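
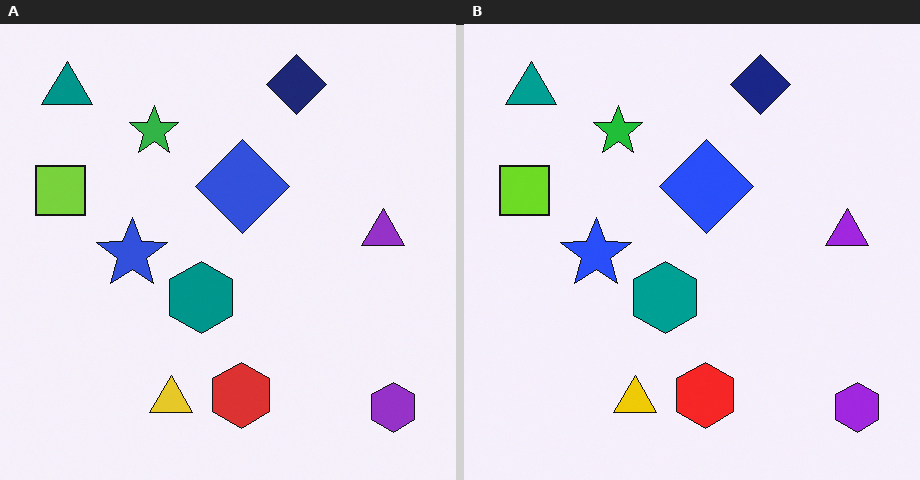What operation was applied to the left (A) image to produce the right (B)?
The image was slightly oversaturated.

All colors are more vivid — a global saturation change.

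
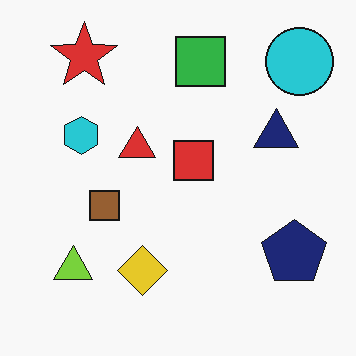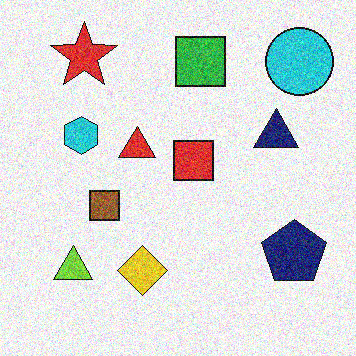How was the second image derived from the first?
The transformation is: degraded with heavy additive noise.

Random speckle covers the whole image, including the flat background.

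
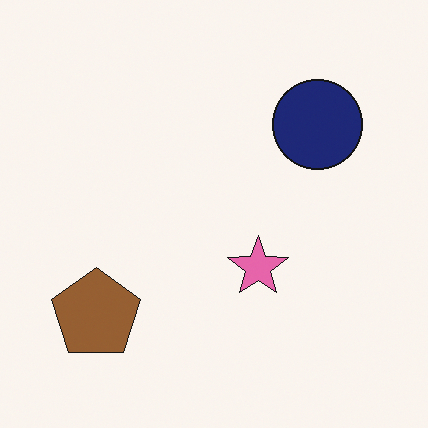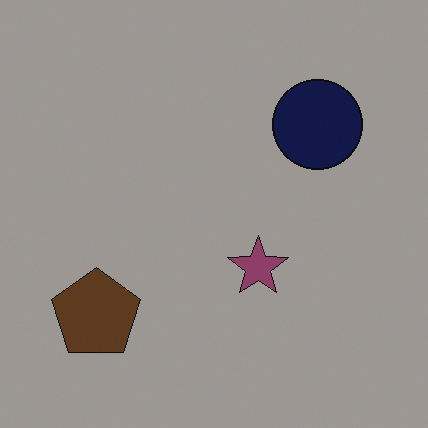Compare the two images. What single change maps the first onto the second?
The second image is the first substantially darkened.

Every pixel — background and shapes alike — is uniformly darkened.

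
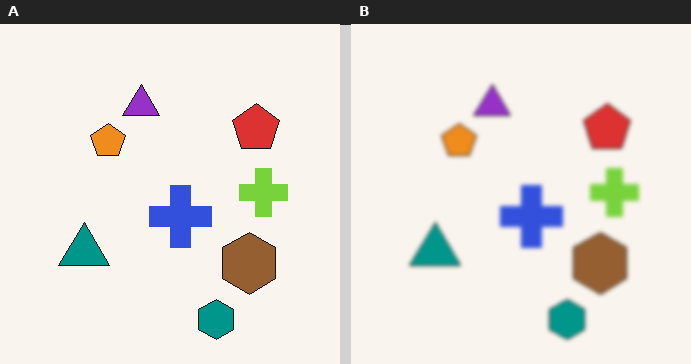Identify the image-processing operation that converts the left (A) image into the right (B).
The transformation is: slightly softened.

Shape edges and outlines are uniformly softened across the whole image.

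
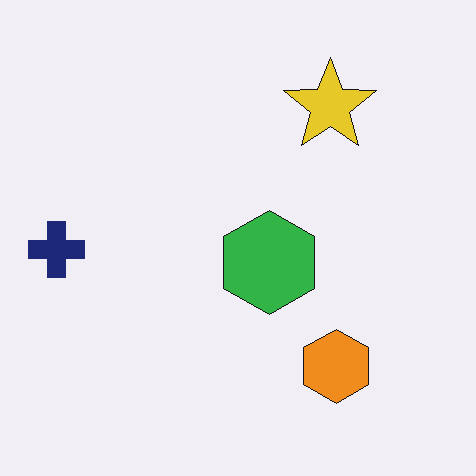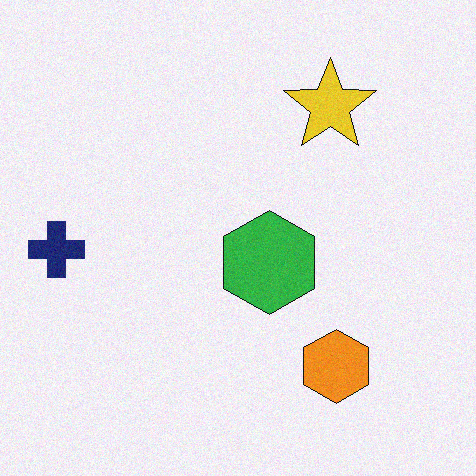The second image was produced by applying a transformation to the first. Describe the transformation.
The second image is the first degraded with subtle gaussian noise.

Random speckle covers the whole image, including the flat background.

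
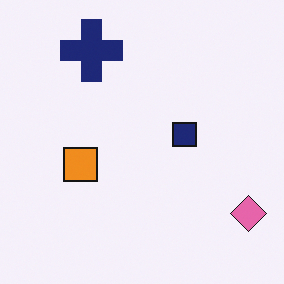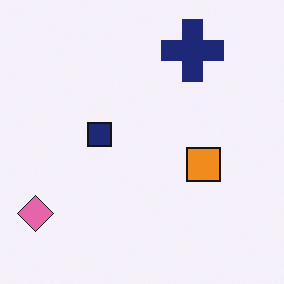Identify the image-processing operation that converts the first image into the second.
The transformation is: flipped horizontally (left ↔ right).

The pink diamond is in the bottom-right of the first image and the bottom-left of the second — shapes on opposite sides of the vertical midline have swapped in a mirror flip.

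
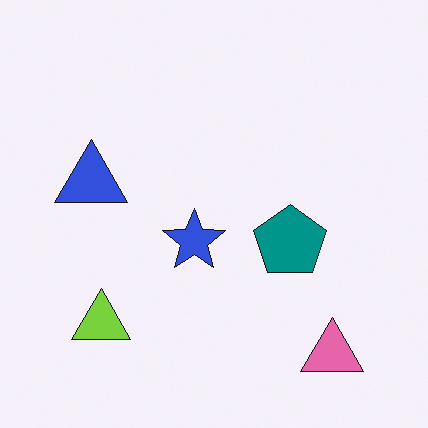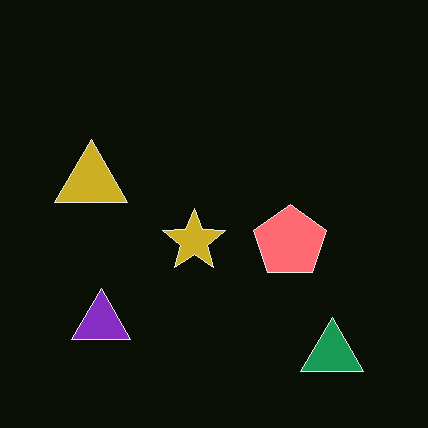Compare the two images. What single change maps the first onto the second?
The second image is the first color-inverted (negative).

The light background has become dark and every shape's color is its complement — a photographic negative.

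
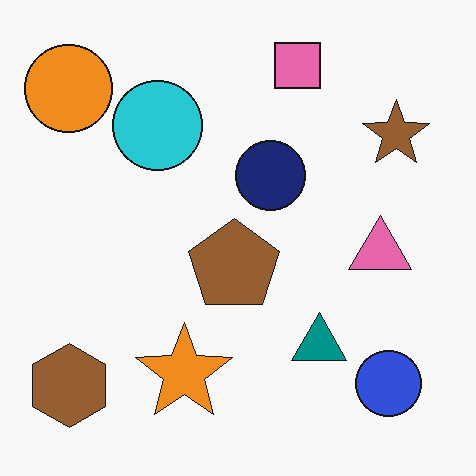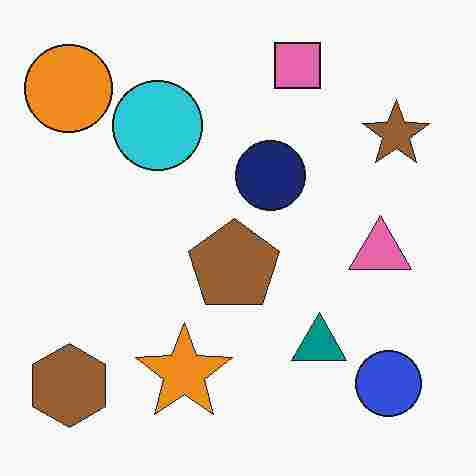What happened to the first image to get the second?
Heavily JPEG-compressed with obvious blocking artifacts.

Blocky 8×8 compression artifacts appear around shape edges and the flat background shows ringing — characteristic JPEG degradation.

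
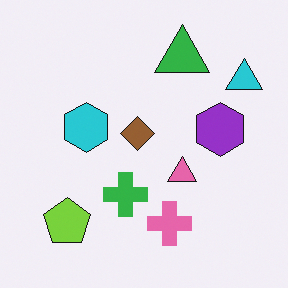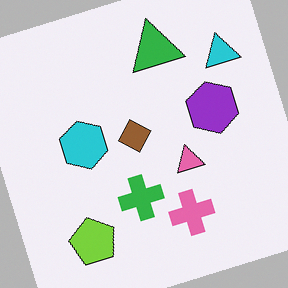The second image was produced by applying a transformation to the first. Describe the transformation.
Rotated counter-clockwise by a clearly visible amount.

Every shape is tilted by the same angle and the image corners show triangular fill wedges — a whole-image rotation by a non-right angle.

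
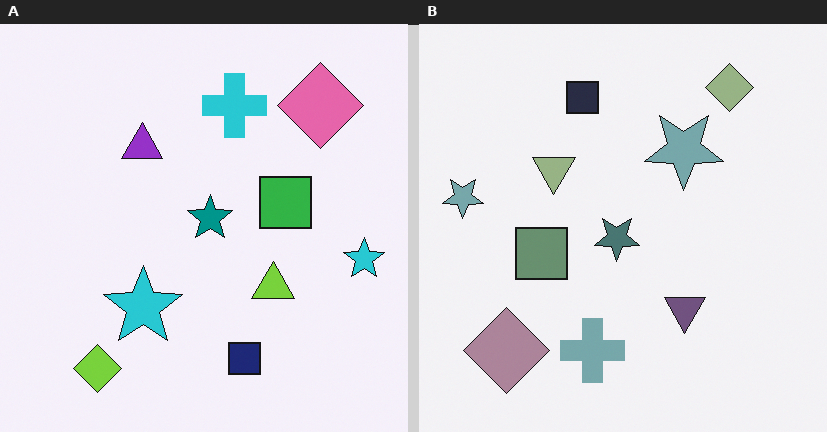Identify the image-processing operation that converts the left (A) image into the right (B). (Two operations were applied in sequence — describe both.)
The image was rotated 180°, then heavily desaturated.

The lime diamond sits in the bottom-left of the left (A) image and the top-right of the right (B) — consistent with a whole-image 180° rotation. All colors are more muted and greyish — a global saturation change.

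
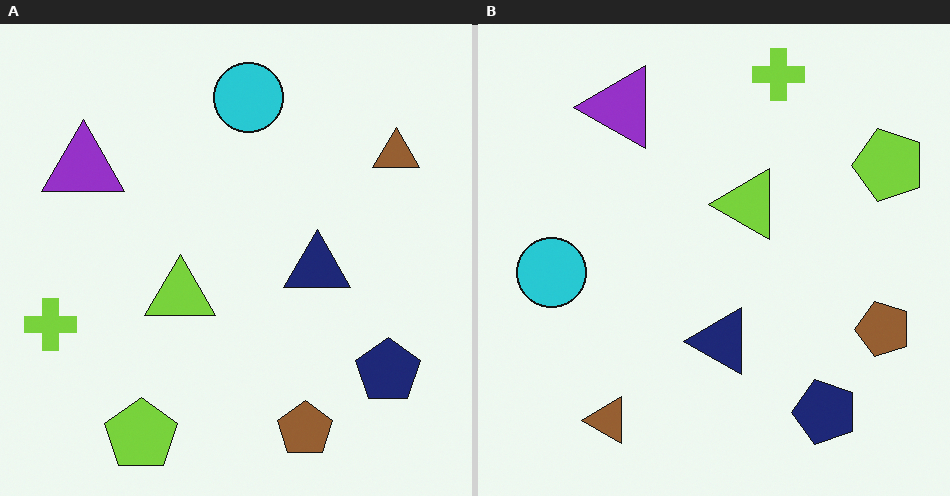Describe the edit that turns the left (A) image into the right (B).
It was transposed (reflected across the top-left ↔ bottom-right diagonal).

Shapes have swapped their row and column positions — what was in the top-right is now in the bottom-left — a diagonal reflection.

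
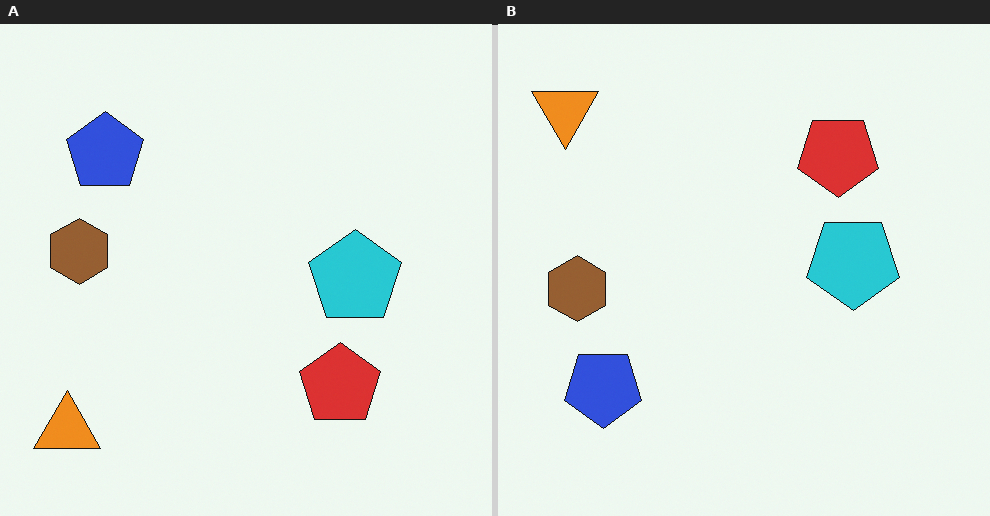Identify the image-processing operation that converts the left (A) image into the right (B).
This is the original image flipped vertically (top ↔ bottom).

The orange triangle is in the bottom-left of the left (A) image and the top-left of the right (B) — shapes on opposite sides of the horizontal midline have swapped in a mirror flip.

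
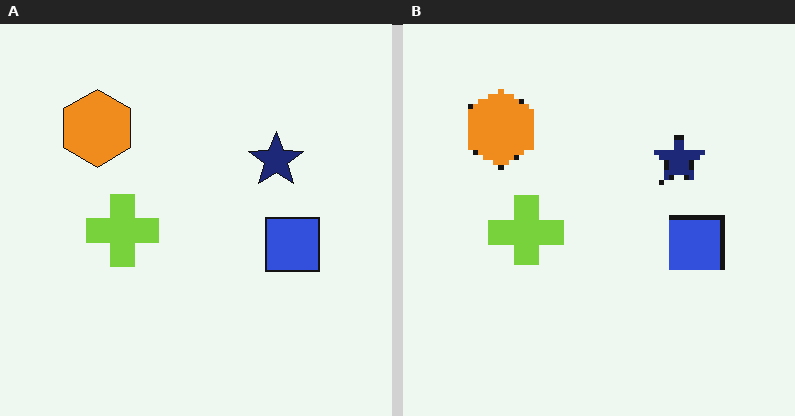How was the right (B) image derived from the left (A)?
The transformation is: lightly pixelated (a mild mosaic effect).

Shapes are reduced to large square blocks; fine edges and outlines are lost — a downscale-then-upscale (mosaic) effect.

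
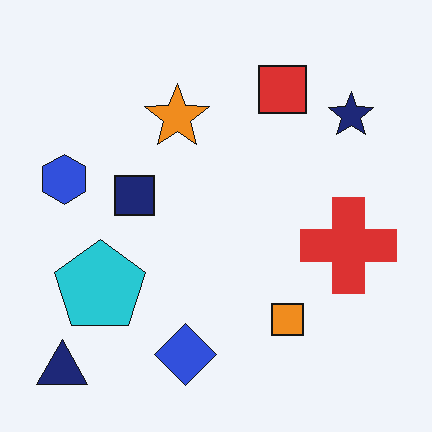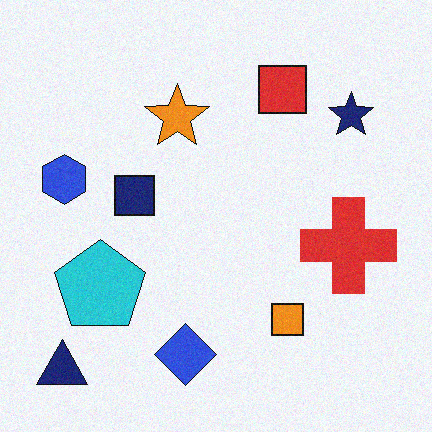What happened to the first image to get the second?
The transformation is: degraded with subtle gaussian noise.

Random speckle covers the whole image, including the flat background.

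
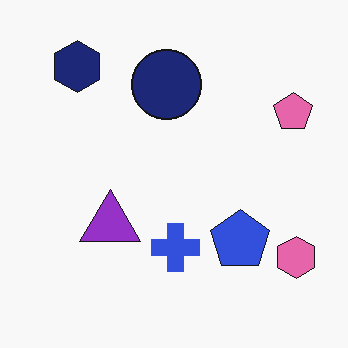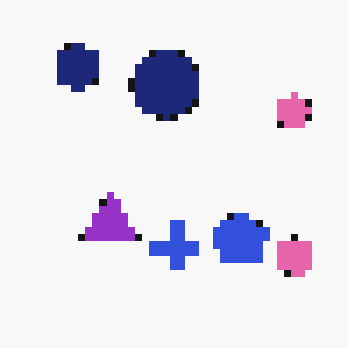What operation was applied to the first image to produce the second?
It was pixelated into visible square blocks.

Shapes are reduced to large square blocks; fine edges and outlines are lost — a downscale-then-upscale (mosaic) effect.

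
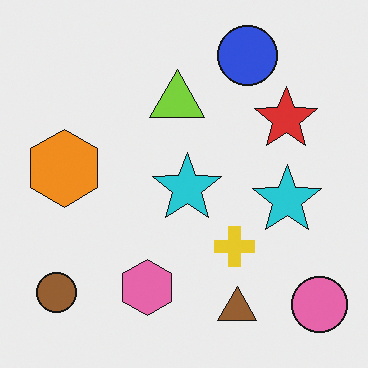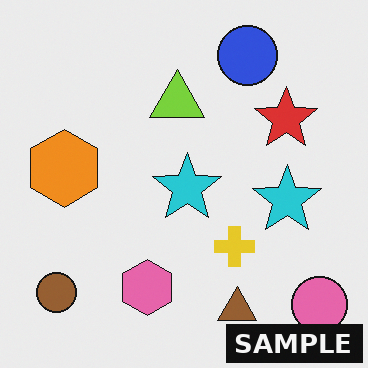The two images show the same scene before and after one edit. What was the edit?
The second image is the first watermarked with the text "SAMPLE" in the lower-right corner.

A dark label reading "SAMPLE" appears in the lower-right corner.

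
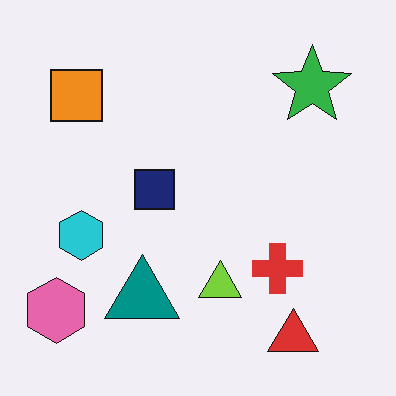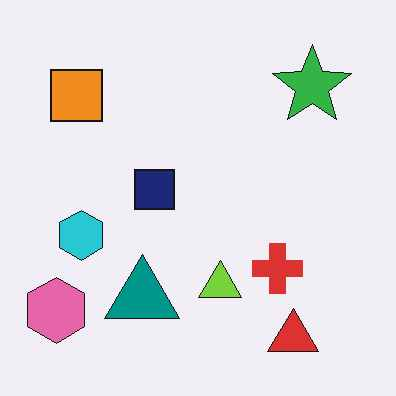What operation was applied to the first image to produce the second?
The second image is the first given moderate JPEG compression.

Blocky 8×8 compression artifacts appear around shape edges and the flat background shows ringing — characteristic JPEG degradation.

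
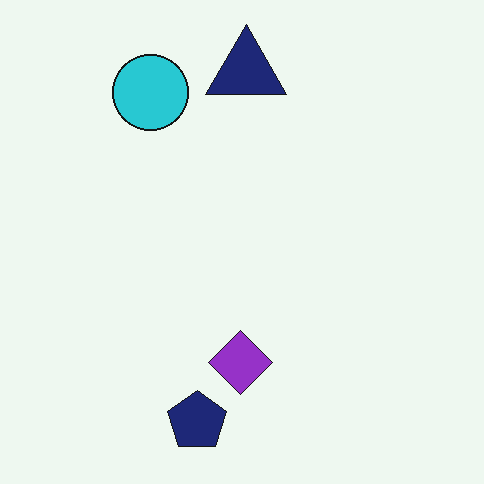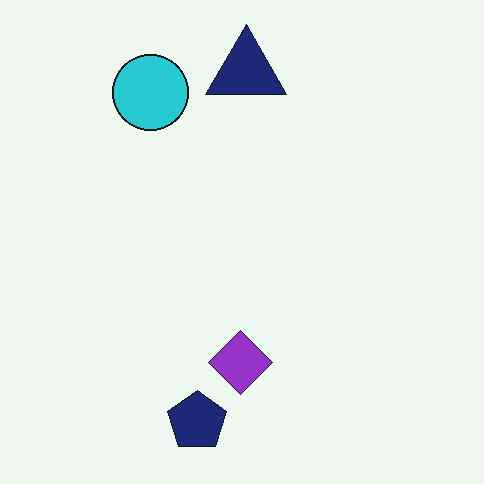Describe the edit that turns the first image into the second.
Given moderate JPEG compression.

Blocky 8×8 compression artifacts appear around shape edges and the flat background shows ringing — characteristic JPEG degradation.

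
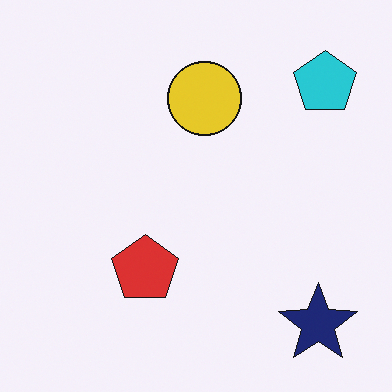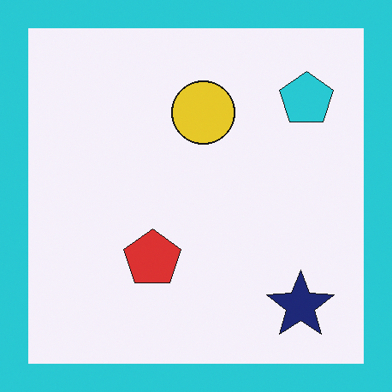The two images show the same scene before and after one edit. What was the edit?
The image was framed with a cyan border.

A solid cyan frame runs around the edge of the second image, with the content slightly shrunk inside it.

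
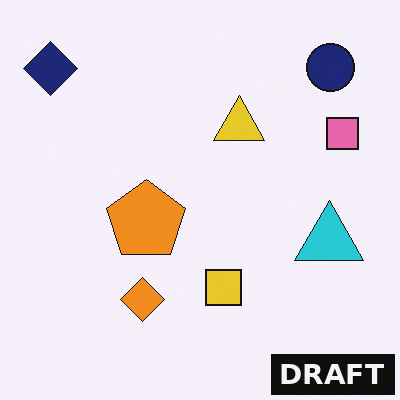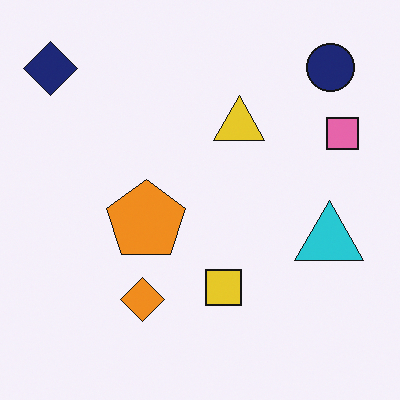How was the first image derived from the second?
The first image is the second watermarked with the text "DRAFT" in the lower-right corner.

A dark label reading "DRAFT" appears in the lower-right corner.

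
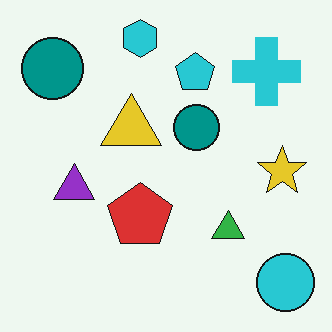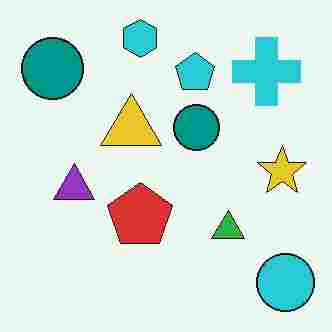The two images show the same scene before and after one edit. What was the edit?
It was degraded with heavy JPEG compression.

Blocky 8×8 compression artifacts appear around shape edges and the flat background shows ringing — characteristic JPEG degradation.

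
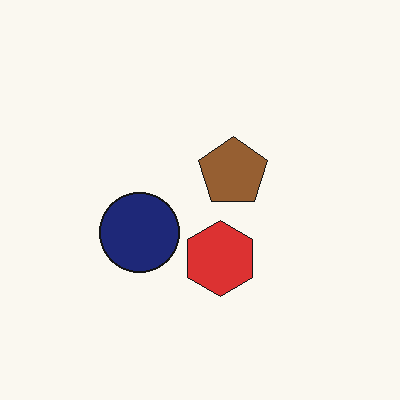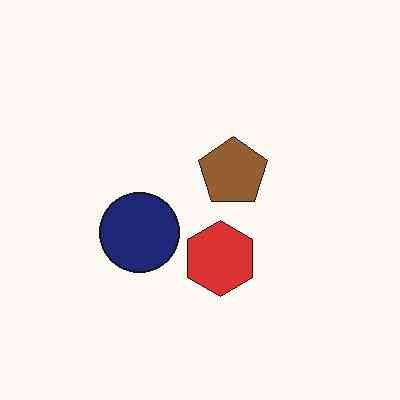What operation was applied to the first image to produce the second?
This is the original image given moderate JPEG compression.

Blocky 8×8 compression artifacts appear around shape edges and the flat background shows ringing — characteristic JPEG degradation.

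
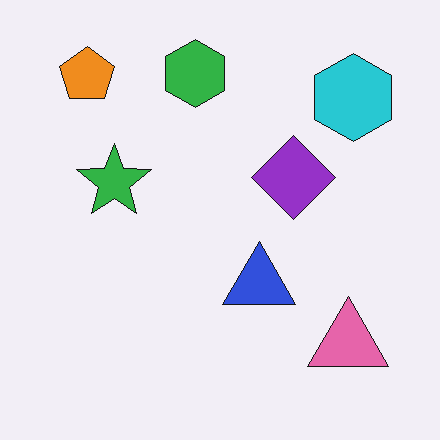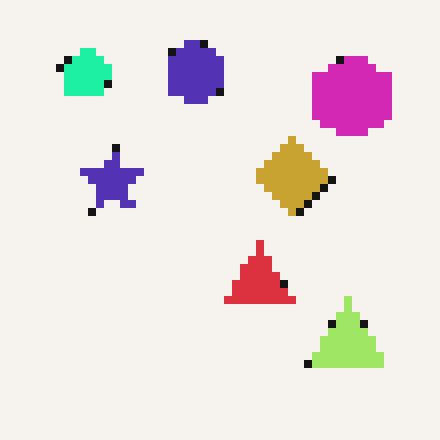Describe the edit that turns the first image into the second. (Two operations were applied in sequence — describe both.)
This is the original image pixelated into visible square blocks, then hue-shifted noticeably.

Shapes are reduced to large square blocks; fine edges and outlines are lost — a downscale-then-upscale (mosaic) effect. Every shape's color has rotated by the same amount around the hue wheel — a uniform hue shift.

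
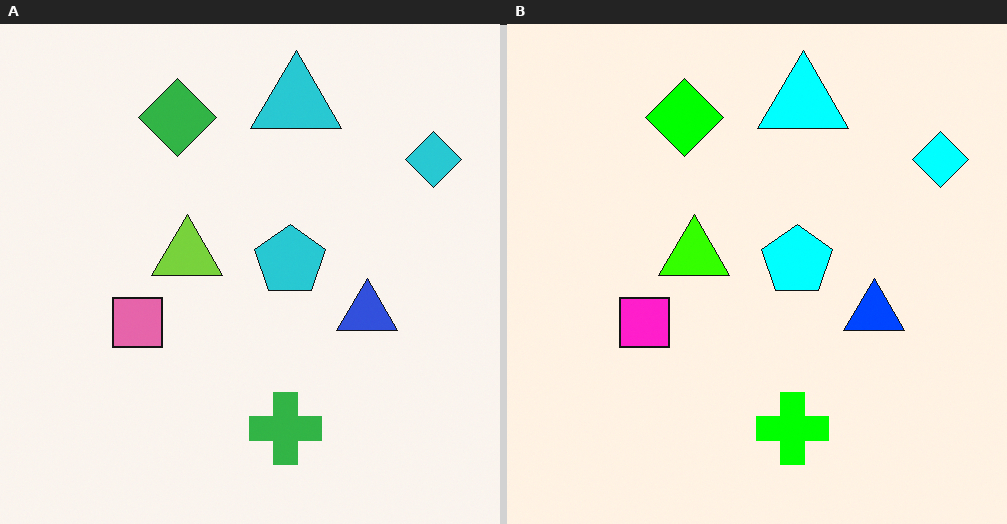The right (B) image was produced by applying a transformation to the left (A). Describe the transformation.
This is the original image heavily oversaturated.

All colors are more vivid — a global saturation change.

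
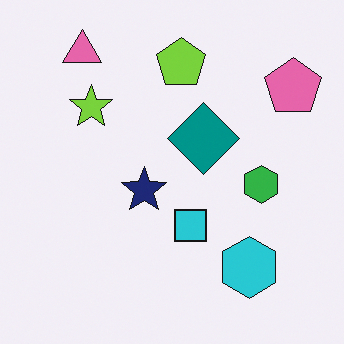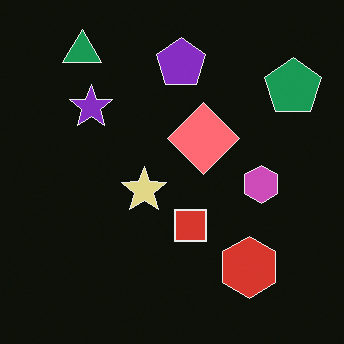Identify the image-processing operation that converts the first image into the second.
The transformation is: color-inverted (negative).

The light background has become dark and every shape's color is its complement — a photographic negative.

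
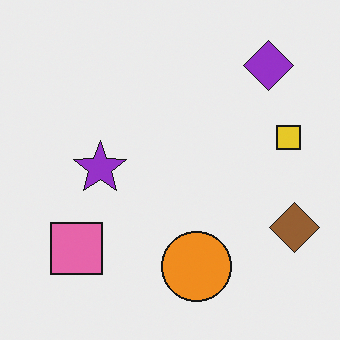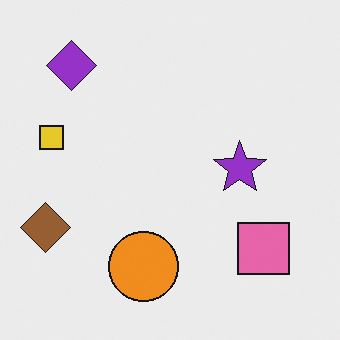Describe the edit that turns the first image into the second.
The transformation is: flipped horizontally (left ↔ right).

The brown diamond is in the bottom-right of the first image and the bottom-left of the second — shapes on opposite sides of the vertical midline have swapped in a mirror flip.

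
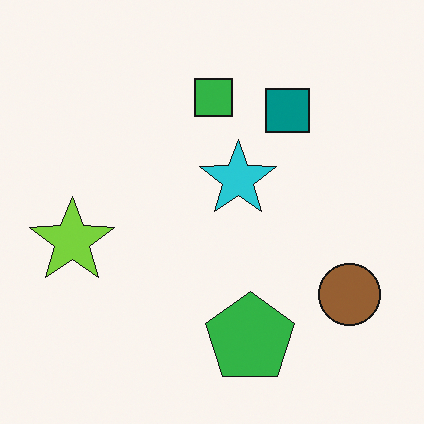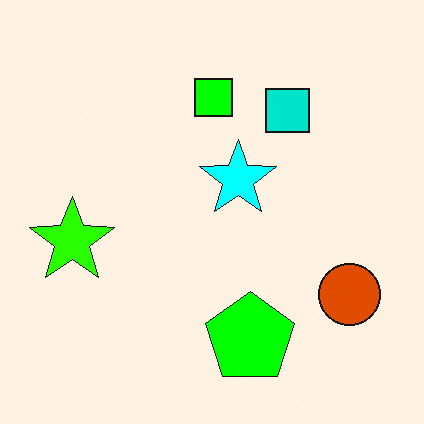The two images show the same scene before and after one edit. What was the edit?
The second image is the first heavily oversaturated.

All colors are more vivid — a global saturation change.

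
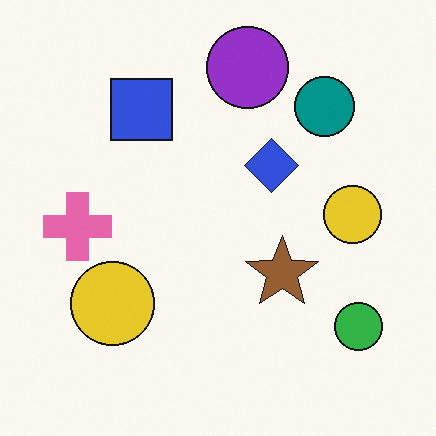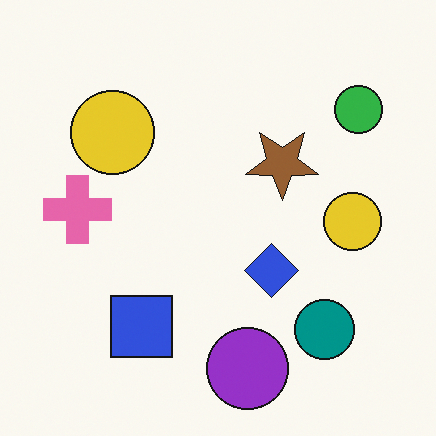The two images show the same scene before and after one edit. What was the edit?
Flipped vertically (top ↔ bottom).

The purple circle is in the top of the first image and the bottom of the second — shapes on opposite sides of the horizontal midline have swapped in a mirror flip.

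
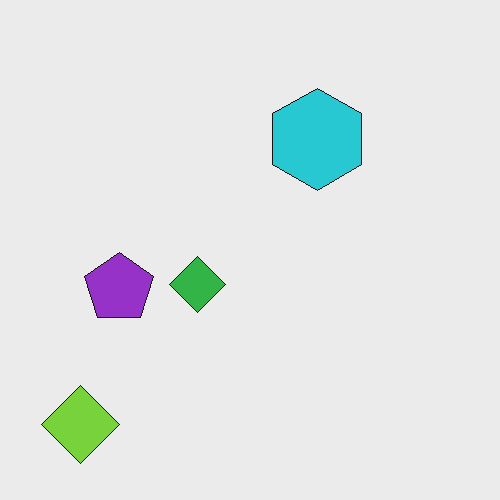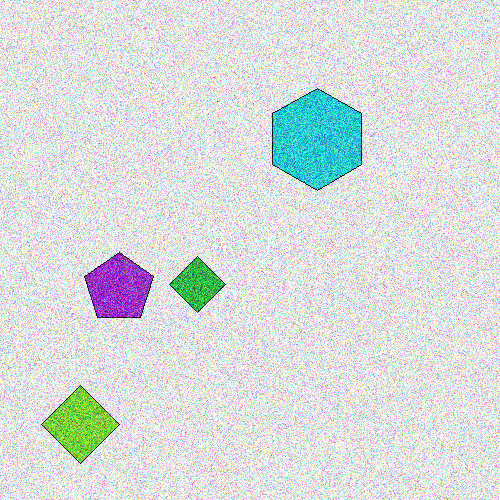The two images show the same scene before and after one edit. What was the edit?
The transformation is: degraded with heavy additive noise.

Random speckle covers the whole image, including the flat background.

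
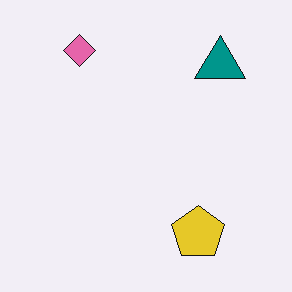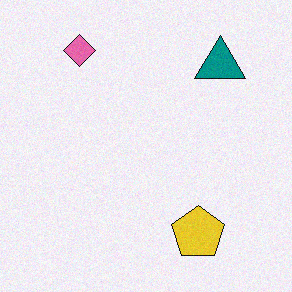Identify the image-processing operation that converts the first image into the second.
Degraded with a light layer of grain.

Random speckle covers the whole image, including the flat background.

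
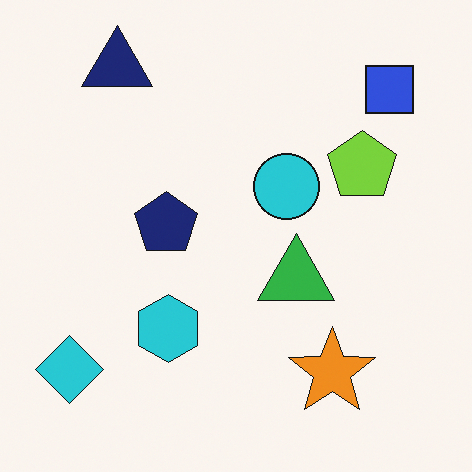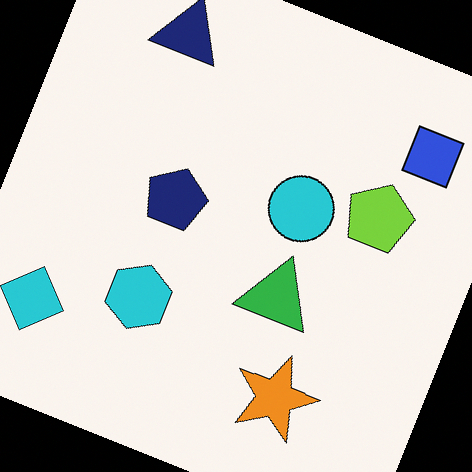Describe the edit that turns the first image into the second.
It was rotated clockwise by a clearly visible amount.

Every shape is tilted by the same angle and the image corners show triangular fill wedges — a whole-image rotation by a non-right angle.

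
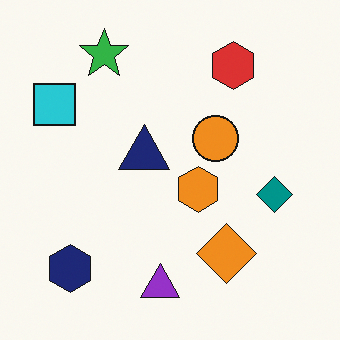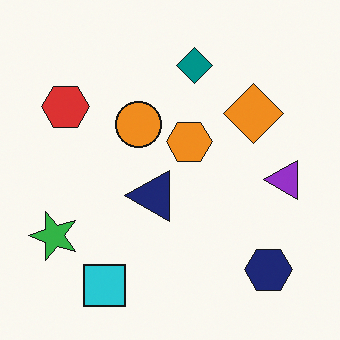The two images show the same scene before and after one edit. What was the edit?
The image was rotated 90° counter-clockwise.

The navy hexagon sits in the bottom-left of the first image and the bottom-right of the second — consistent with a whole-image 90° counter-clockwise rotation.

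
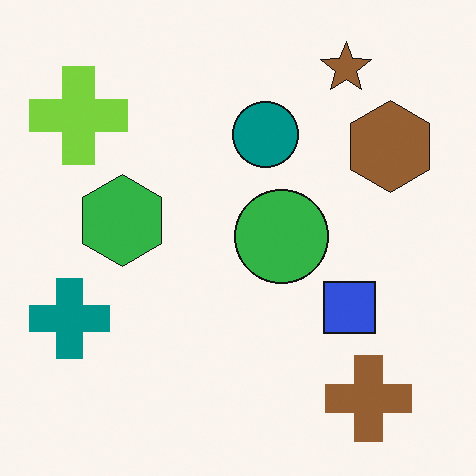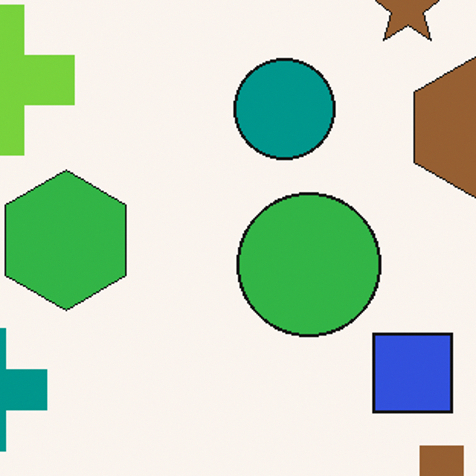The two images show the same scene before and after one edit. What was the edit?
Cropped slightly and scaled back up.

The visible shapes are larger and the field of view is narrower; shapes near the original edges may be partly or wholly outside the frame — a crop-and-rescale.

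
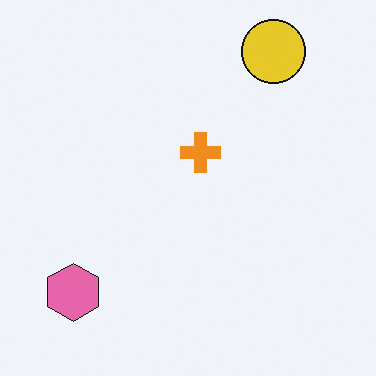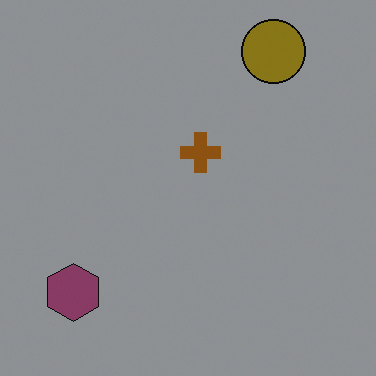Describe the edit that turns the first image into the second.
Substantially darkened.

Every pixel — background and shapes alike — is uniformly darkened.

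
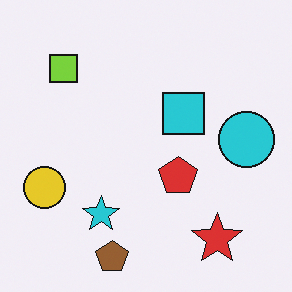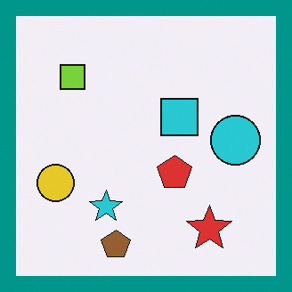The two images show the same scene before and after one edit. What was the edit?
The image was framed with a teal border.

A solid teal frame runs around the edge of the second image, with the content slightly shrunk inside it.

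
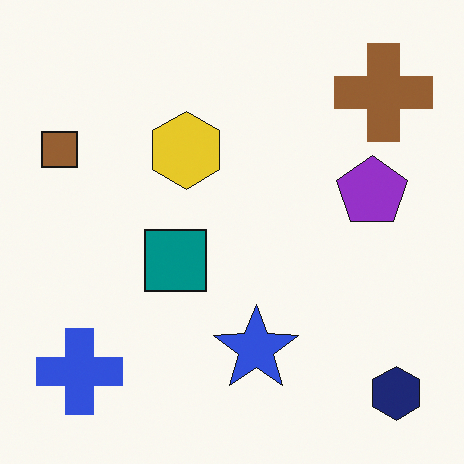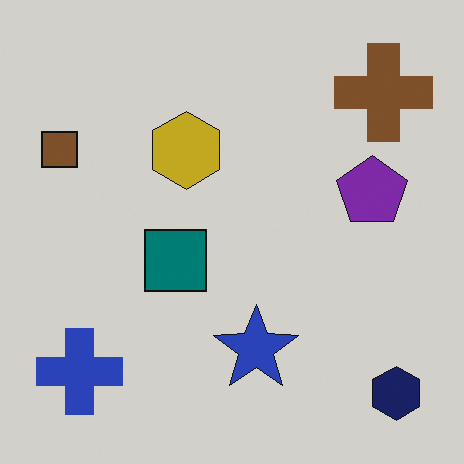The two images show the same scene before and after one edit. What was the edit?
This is the original image darkened a little.

Every pixel — background and shapes alike — is uniformly darkened.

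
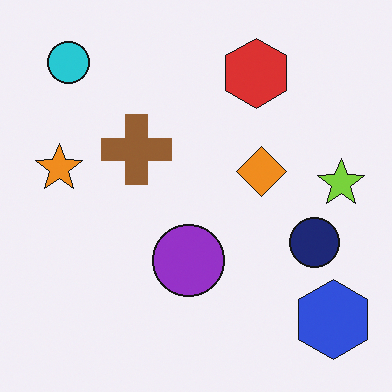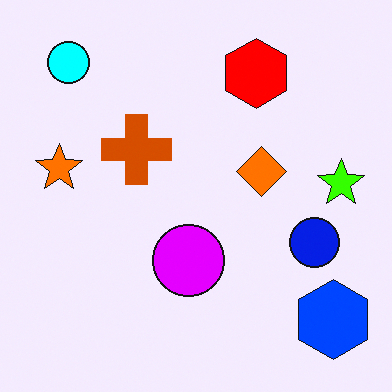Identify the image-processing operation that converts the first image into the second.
Heavily oversaturated.

All colors are more vivid — a global saturation change.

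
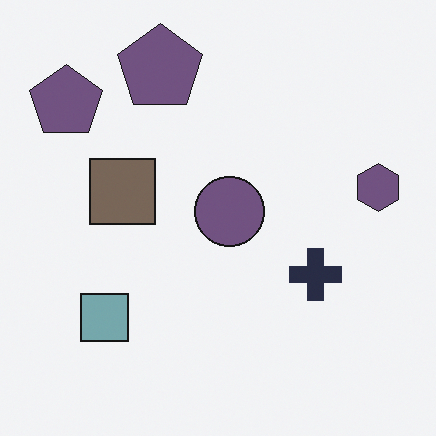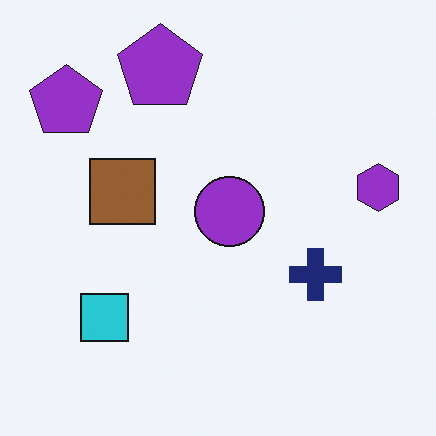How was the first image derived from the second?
The image was made much more muted (saturation change).

All colors are more muted and greyish — a global saturation change.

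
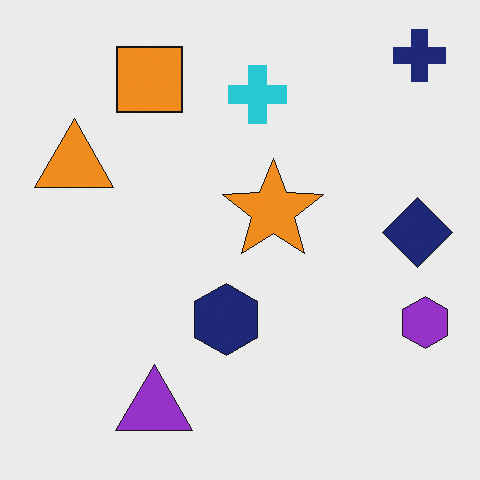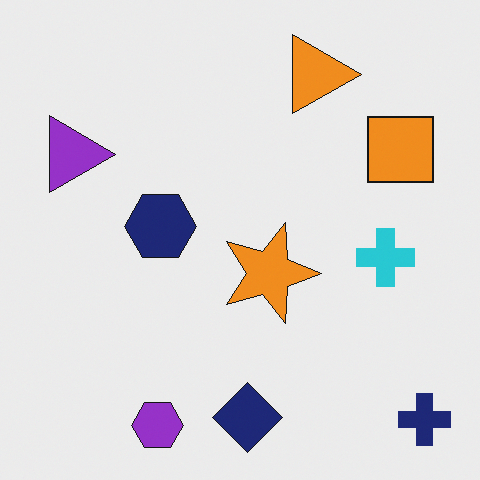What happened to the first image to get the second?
The transformation is: rotated 90° clockwise.

The navy cross sits in the top-right of the first image and the bottom-right of the second — consistent with a whole-image 90° clockwise rotation.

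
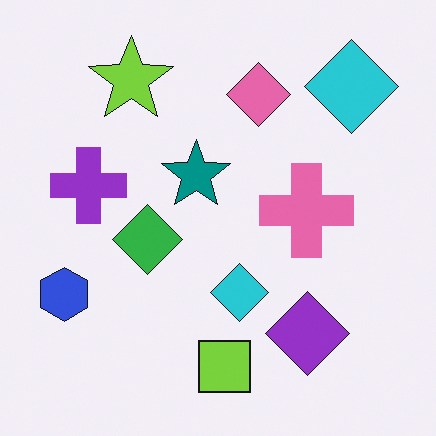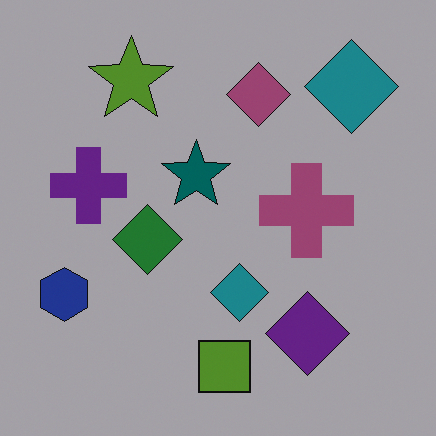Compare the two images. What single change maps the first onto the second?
The second image is the first substantially darkened.

Every pixel — background and shapes alike — is uniformly darkened.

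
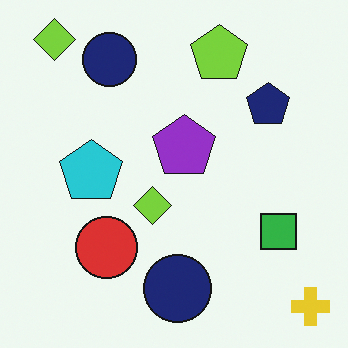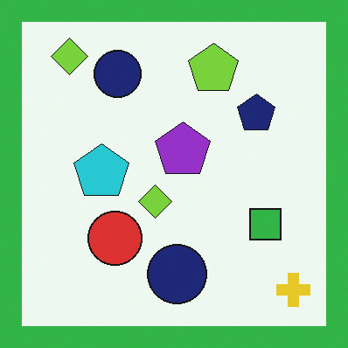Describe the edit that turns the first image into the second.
It was framed with a green border.

A solid green frame runs around the edge of the second image, with the content slightly shrunk inside it.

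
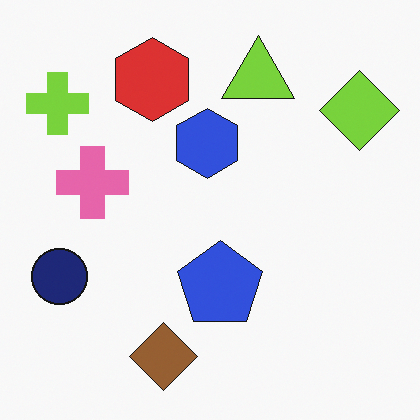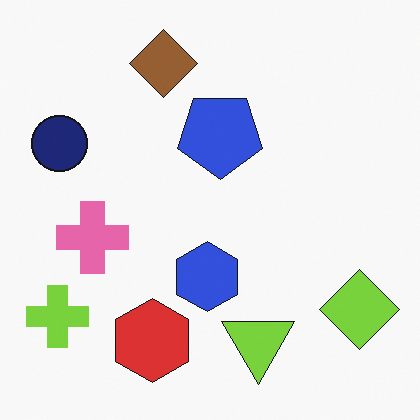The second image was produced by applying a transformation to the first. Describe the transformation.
Flipped vertically (top ↔ bottom).

The brown diamond is in the bottom of the first image and the top of the second — shapes on opposite sides of the horizontal midline have swapped in a mirror flip.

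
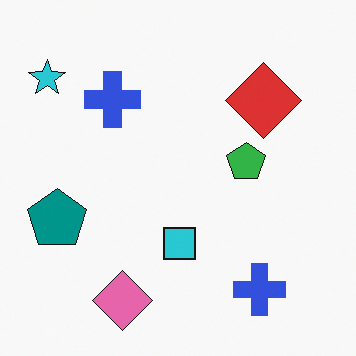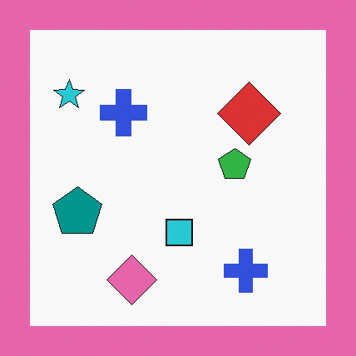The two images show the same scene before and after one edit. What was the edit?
Framed with a pink border.

A solid pink frame runs around the edge of the second image, with the content slightly shrunk inside it.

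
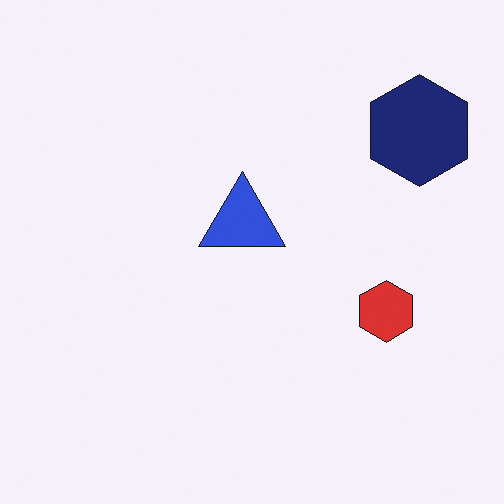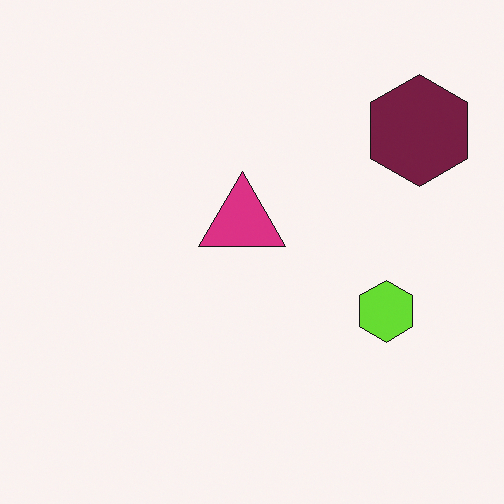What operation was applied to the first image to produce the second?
Hue-shifted noticeably.

Every shape's color has rotated by the same amount around the hue wheel — a uniform hue shift.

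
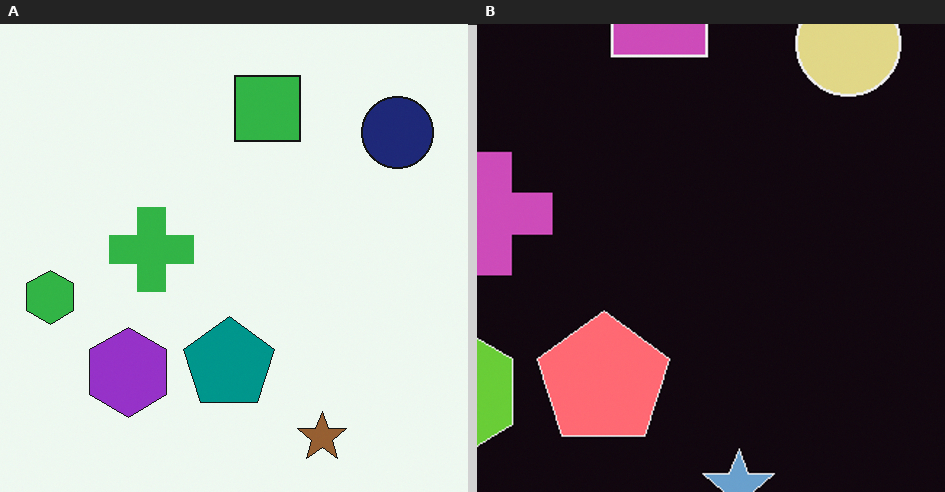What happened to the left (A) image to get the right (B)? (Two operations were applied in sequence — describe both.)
Cropped to a modestly smaller region and rescaled, then color-inverted (negative).

The visible shapes are larger and the field of view is narrower; shapes near the original edges may be partly or wholly outside the frame — a crop-and-rescale. The light background has become dark and every shape's color is its complement — a photographic negative.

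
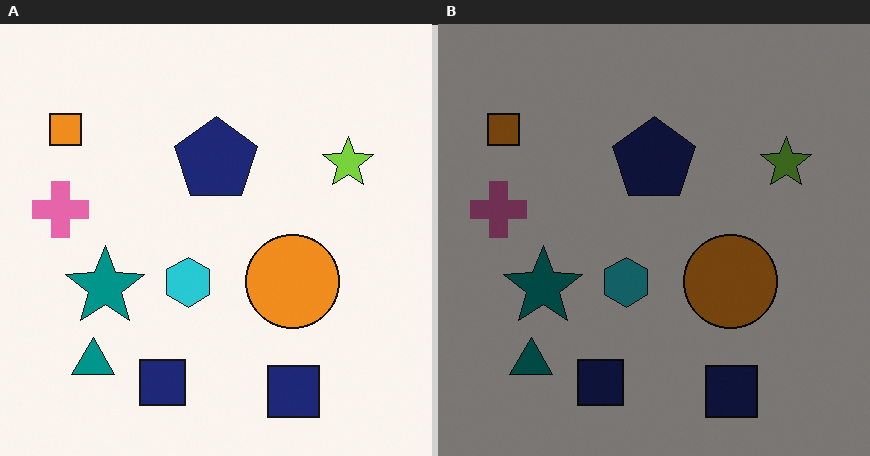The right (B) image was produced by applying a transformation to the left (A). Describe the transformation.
The right (B) image is the left (A) substantially darkened.

Every pixel — background and shapes alike — is uniformly darkened.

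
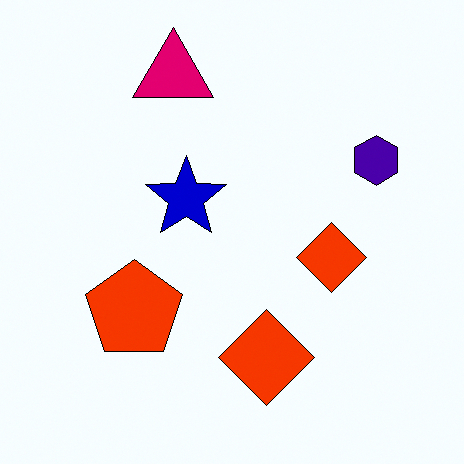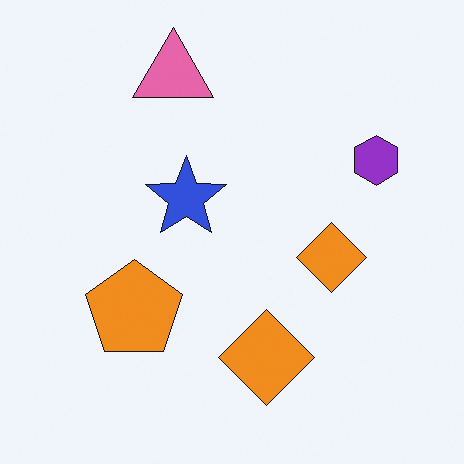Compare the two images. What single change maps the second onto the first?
The transformation is: boosted in contrast.

Tones are pushed away from mid-grey across the whole image — a global contrast change.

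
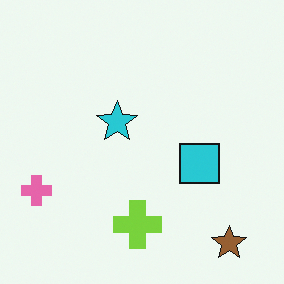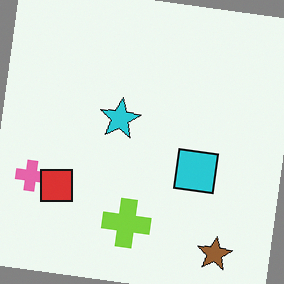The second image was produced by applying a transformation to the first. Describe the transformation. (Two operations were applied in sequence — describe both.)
The second image is the first rotated clockwise by a slight angle, then overlaid with an additional red square.

Every shape is tilted by the same angle and the image corners show triangular fill wedges — a whole-image rotation by a non-right angle. A red square appears in the second image that is absent from the first.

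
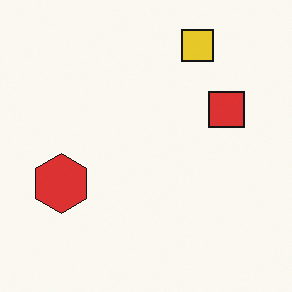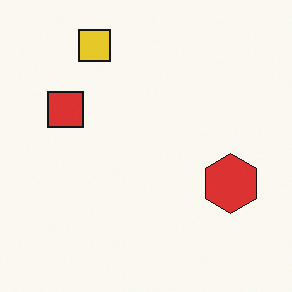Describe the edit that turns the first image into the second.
The transformation is: flipped horizontally (left ↔ right).

The red hexagon is in the left of the first image and the right of the second — shapes on opposite sides of the vertical midline have swapped in a mirror flip.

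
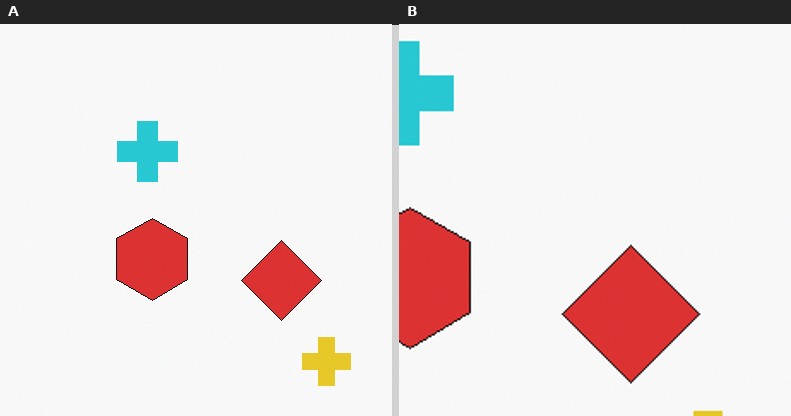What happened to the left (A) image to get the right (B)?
The transformation is: cropped tightly and scaled back up.

The visible shapes are larger and the field of view is narrower; shapes near the original edges may be partly or wholly outside the frame — a crop-and-rescale.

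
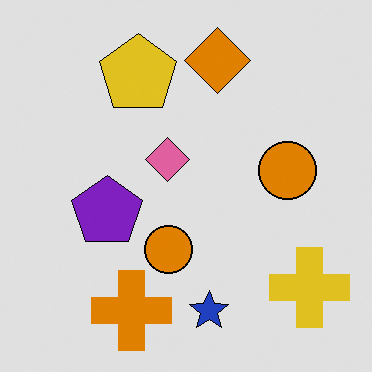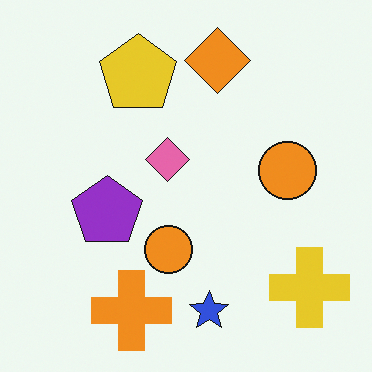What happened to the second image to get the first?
The image was moderately posterized.

Each flat color has snapped to a coarser quantized level — most visibly, the near-white background has dropped to a flat grey.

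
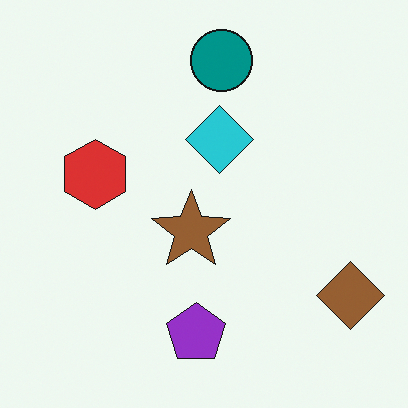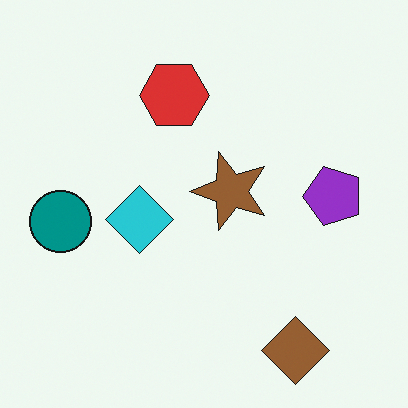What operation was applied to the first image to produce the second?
This is the original image transposed (reflected across the top-left ↔ bottom-right diagonal).

Shapes have swapped their row and column positions — what was in the top-right is now in the bottom-left — a diagonal reflection.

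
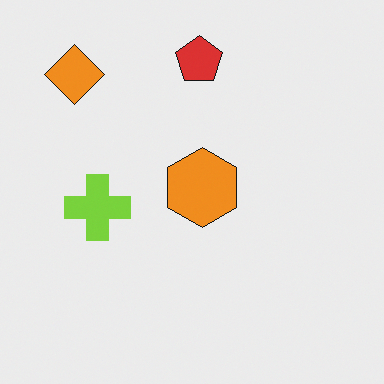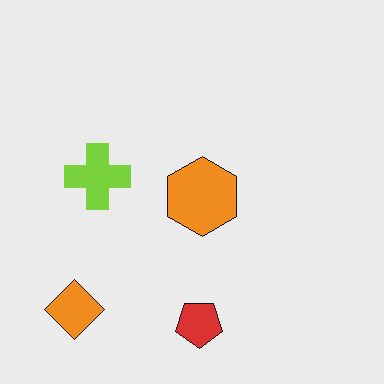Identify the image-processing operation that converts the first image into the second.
The image was flipped vertically (top ↔ bottom).

The red pentagon is in the top of the first image and the bottom of the second — shapes on opposite sides of the horizontal midline have swapped in a mirror flip.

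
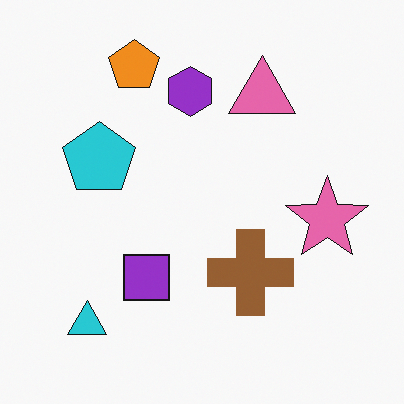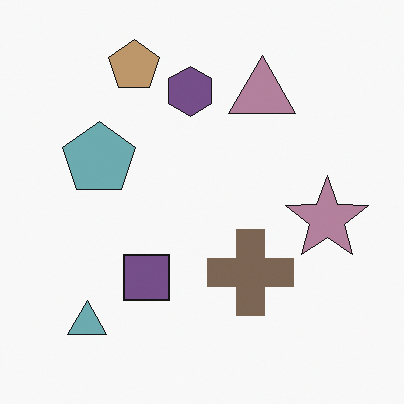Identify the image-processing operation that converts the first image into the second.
Made much more muted (saturation change).

All colors are more muted and greyish — a global saturation change.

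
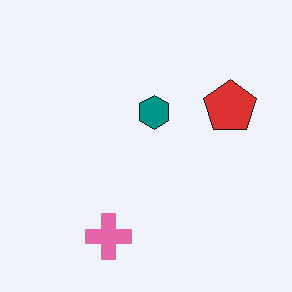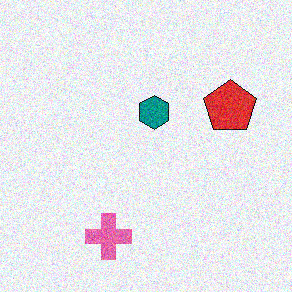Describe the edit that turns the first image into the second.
This is the original image degraded with visible gaussian noise.

Random speckle covers the whole image, including the flat background.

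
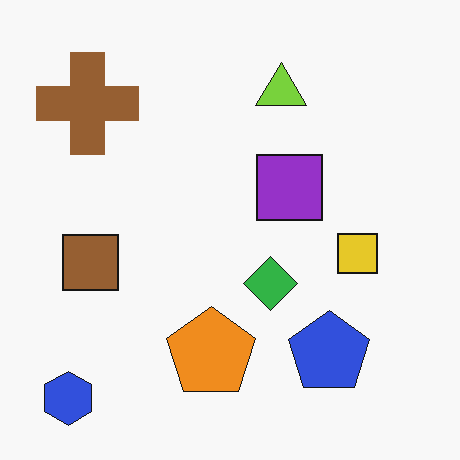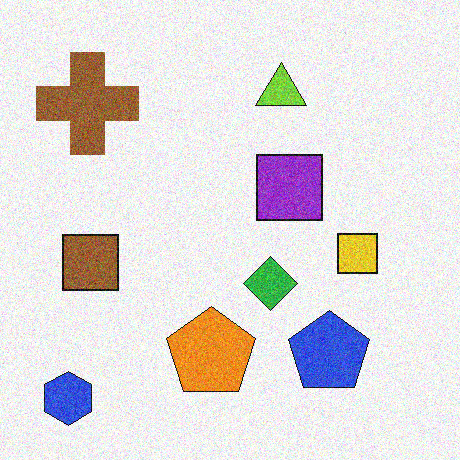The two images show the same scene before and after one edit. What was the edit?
It was degraded with moderate additive noise.

Random speckle covers the whole image, including the flat background.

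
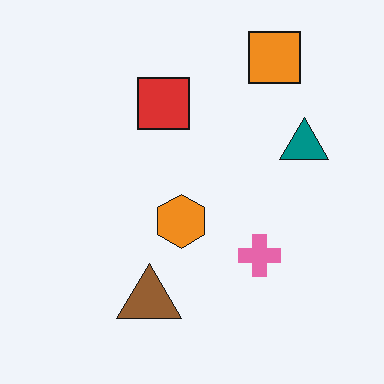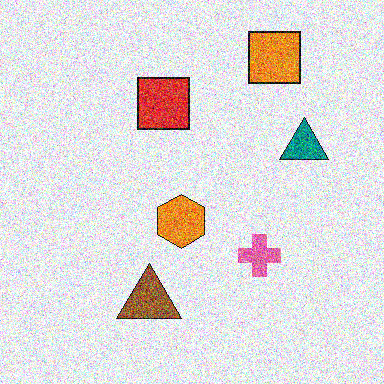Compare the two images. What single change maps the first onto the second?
The transformation is: degraded with a thick layer of grain.

Random speckle covers the whole image, including the flat background.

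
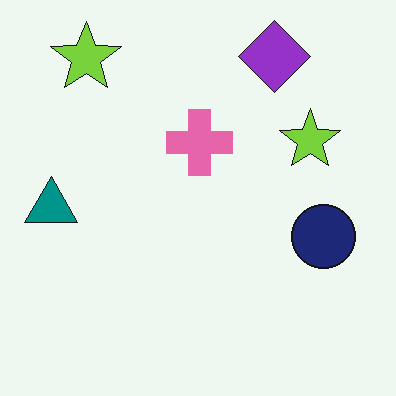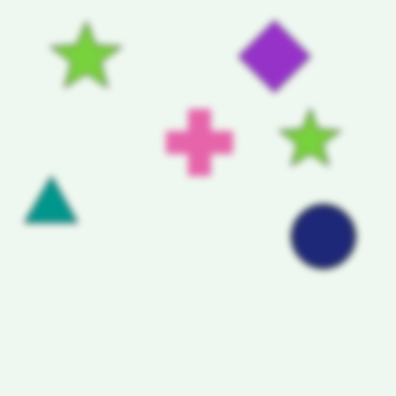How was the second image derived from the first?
The second image is the first moderately blurred.

Shape edges and outlines are uniformly softened across the whole image.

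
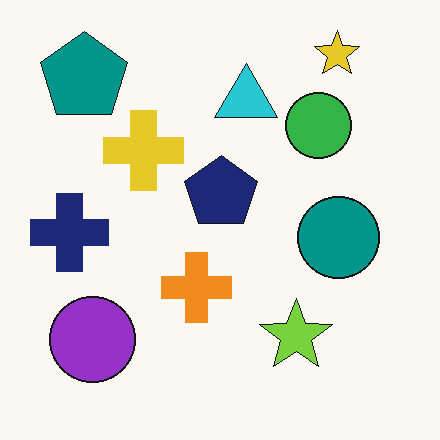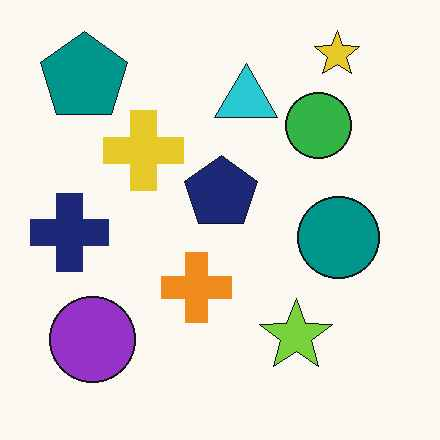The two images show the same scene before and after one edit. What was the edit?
JPEG-compressed with visible artifacts.

Blocky 8×8 compression artifacts appear around shape edges and the flat background shows ringing — characteristic JPEG degradation.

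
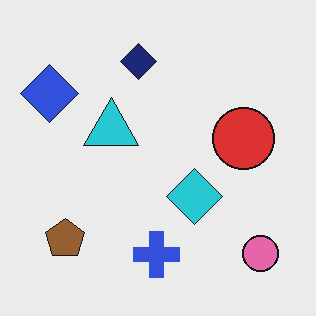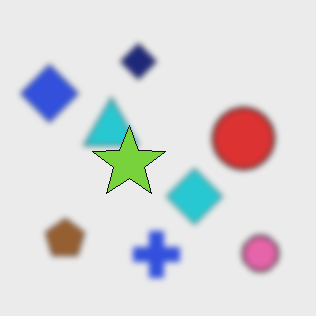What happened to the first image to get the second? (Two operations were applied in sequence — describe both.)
Noticeably gaussian-blurred, then overlaid with an additional lime star.

Shape edges and outlines are uniformly softened across the whole image. A lime star appears in the second image that is absent from the first.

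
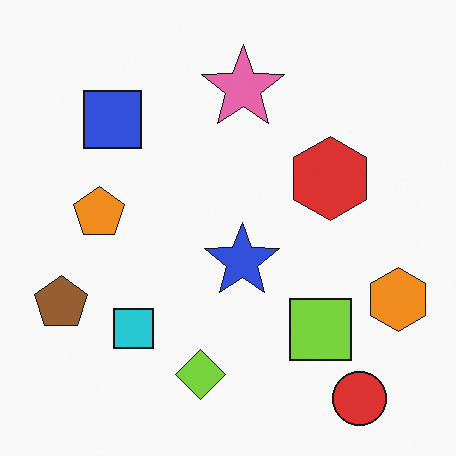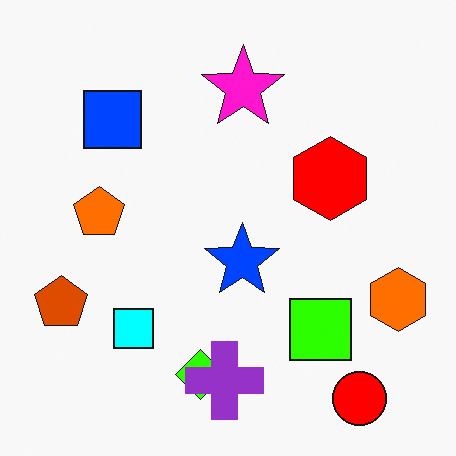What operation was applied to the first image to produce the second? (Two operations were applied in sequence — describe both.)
The image was heavily oversaturated, then overlaid with an additional purple cross.

All colors are more vivid — a global saturation change. A purple cross appears in the second image that is absent from the first.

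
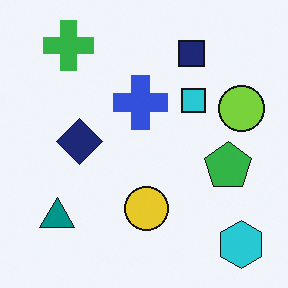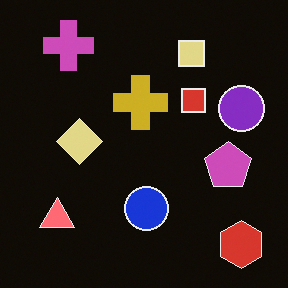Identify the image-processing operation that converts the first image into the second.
Color-inverted (negative).

The light background has become dark and every shape's color is its complement — a photographic negative.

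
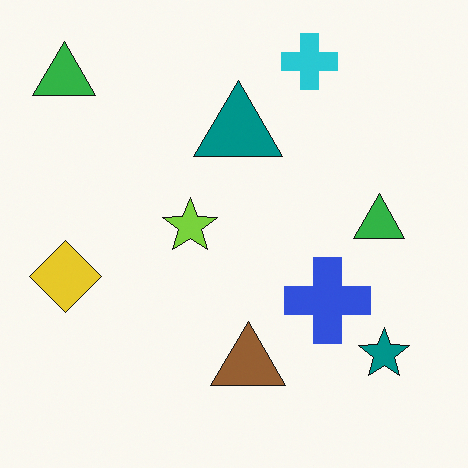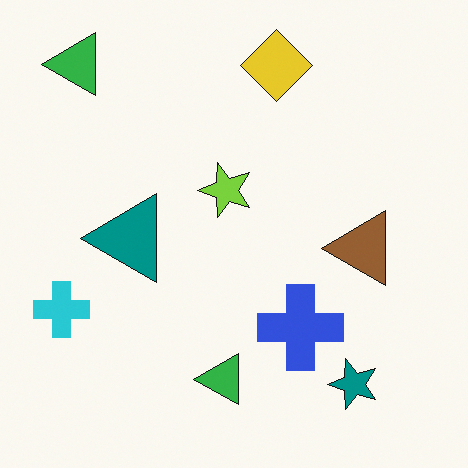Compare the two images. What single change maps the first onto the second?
The second image is the first transposed (reflected across the top-left ↔ bottom-right diagonal).

Shapes have swapped their row and column positions — what was in the top-right is now in the bottom-left — a diagonal reflection.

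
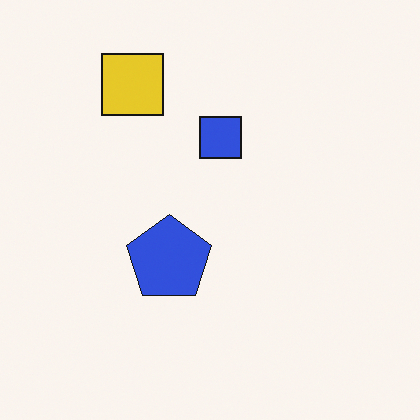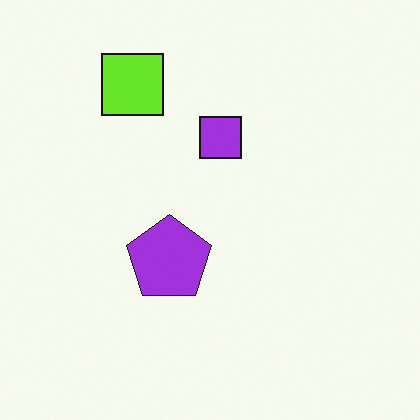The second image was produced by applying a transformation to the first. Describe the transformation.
This is the original image hue-shifted slightly.

Every shape's color has rotated by the same amount around the hue wheel — a uniform hue shift.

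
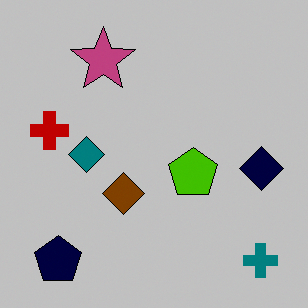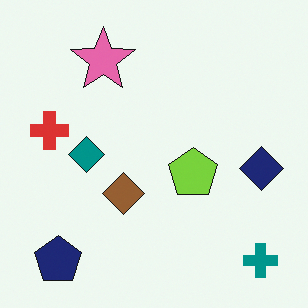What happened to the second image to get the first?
It was aggressively posterized.

Each flat color has snapped to a coarser quantized level — most visibly, the near-white background has dropped to a flat grey.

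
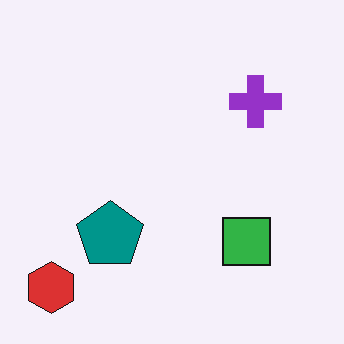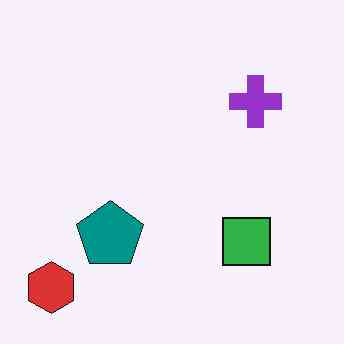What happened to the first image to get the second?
The image was given moderate JPEG compression.

Blocky 8×8 compression artifacts appear around shape edges and the flat background shows ringing — characteristic JPEG degradation.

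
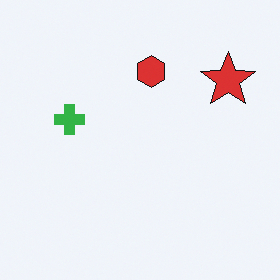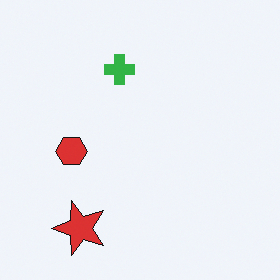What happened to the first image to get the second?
Transposed (reflected across the top-left ↔ bottom-right diagonal).

Shapes have swapped their row and column positions — what was in the top-right is now in the bottom-left — a diagonal reflection.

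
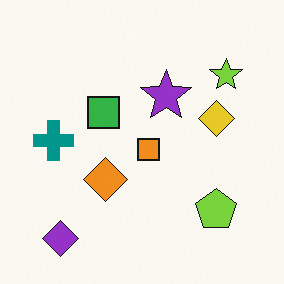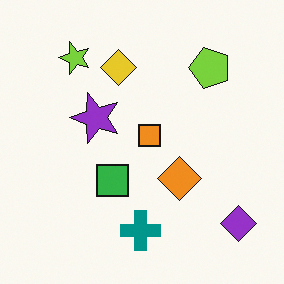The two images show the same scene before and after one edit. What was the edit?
Rotated 90° counter-clockwise.

The purple diamond sits in the bottom-left of the first image and the bottom-right of the second — consistent with a whole-image 90° counter-clockwise rotation.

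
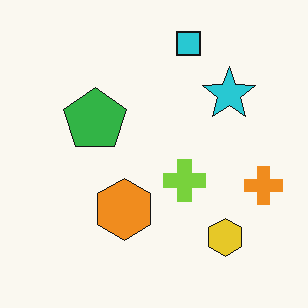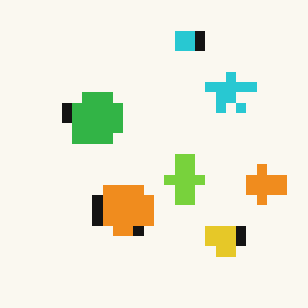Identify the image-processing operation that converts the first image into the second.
The image was coarsely pixelated.

Shapes are reduced to large square blocks; fine edges and outlines are lost — a downscale-then-upscale (mosaic) effect.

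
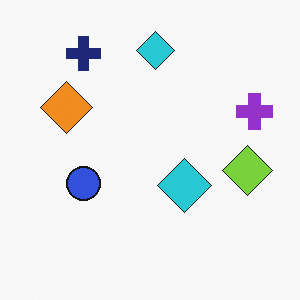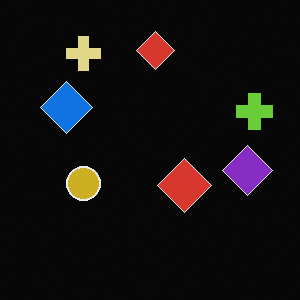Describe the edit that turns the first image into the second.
Color-inverted (negative).

The light background has become dark and every shape's color is its complement — a photographic negative.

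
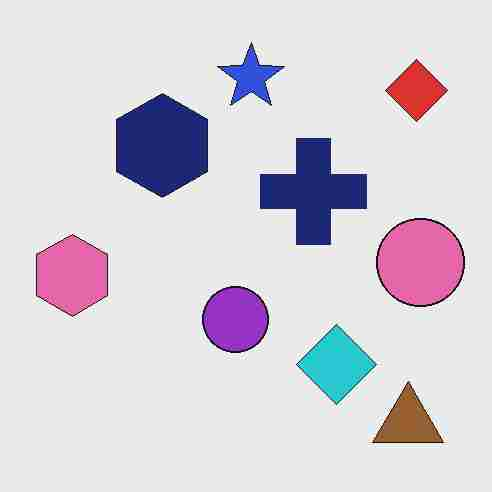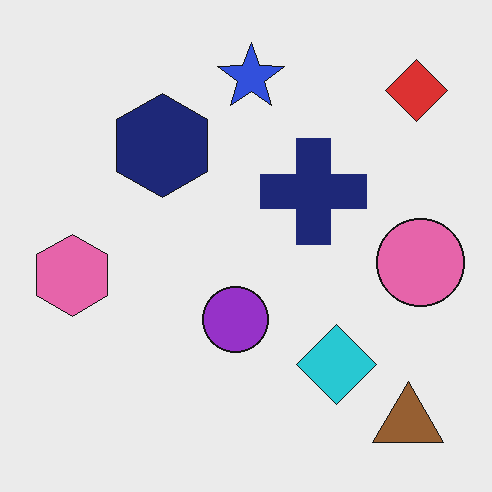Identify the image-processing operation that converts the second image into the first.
Degraded with heavy JPEG compression.

Blocky 8×8 compression artifacts appear around shape edges and the flat background shows ringing — characteristic JPEG degradation.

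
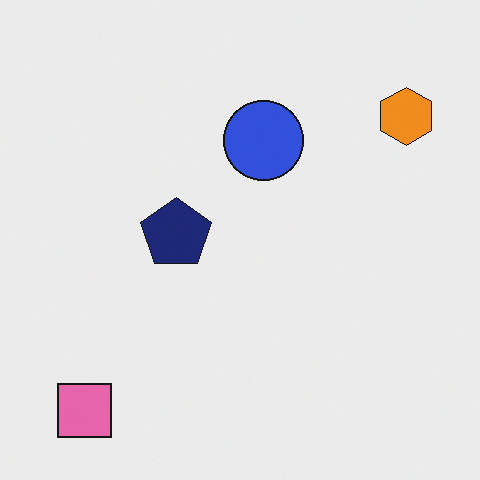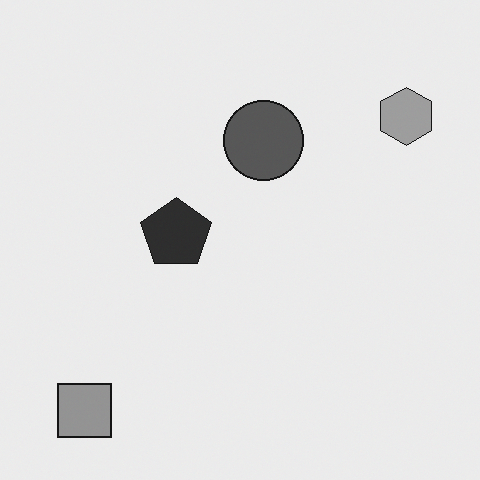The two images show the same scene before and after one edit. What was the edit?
The second image is the first converted to grayscale.

All color is removed — every shape is now a shade of grey.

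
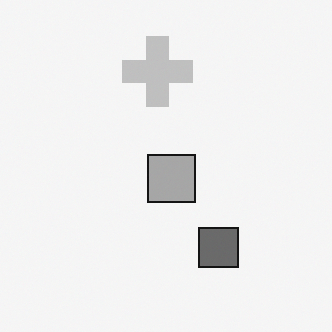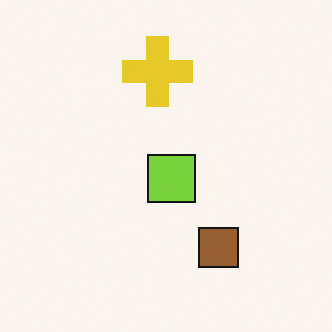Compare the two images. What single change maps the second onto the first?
The transformation is: converted to grayscale.

All color is removed — every shape is now a shade of grey.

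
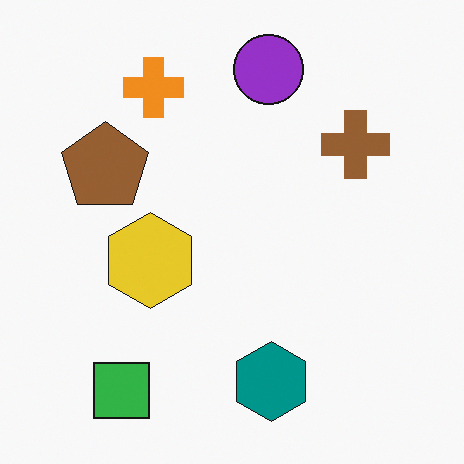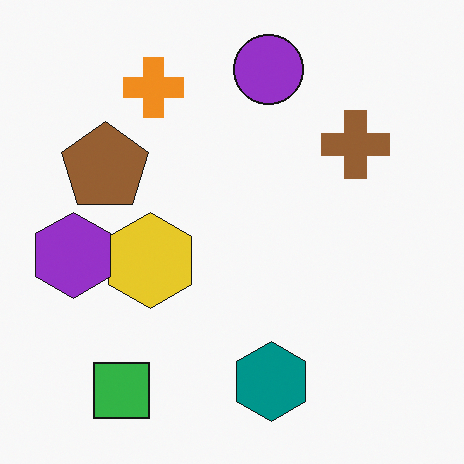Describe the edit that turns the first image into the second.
It was overlaid with an additional purple hexagon.

A purple hexagon appears in the second image that is absent from the first.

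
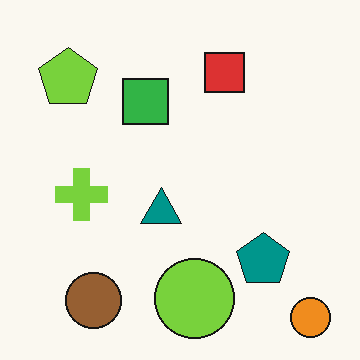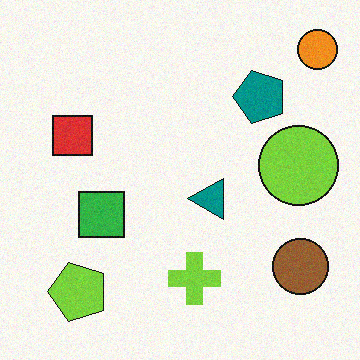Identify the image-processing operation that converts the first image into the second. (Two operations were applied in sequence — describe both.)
The image was rotated 90° counter-clockwise, then degraded with light additive noise.

The orange circle sits in the bottom-right of the first image and the top-right of the second — consistent with a whole-image 90° counter-clockwise rotation. Random speckle covers the whole image, including the flat background.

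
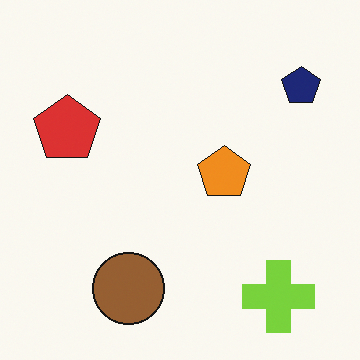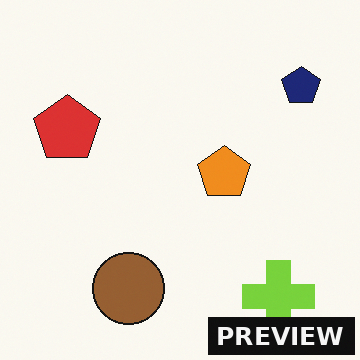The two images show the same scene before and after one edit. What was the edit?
Watermarked with the text "PREVIEW" in the lower-right corner.

A dark label reading "PREVIEW" appears in the lower-right corner.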